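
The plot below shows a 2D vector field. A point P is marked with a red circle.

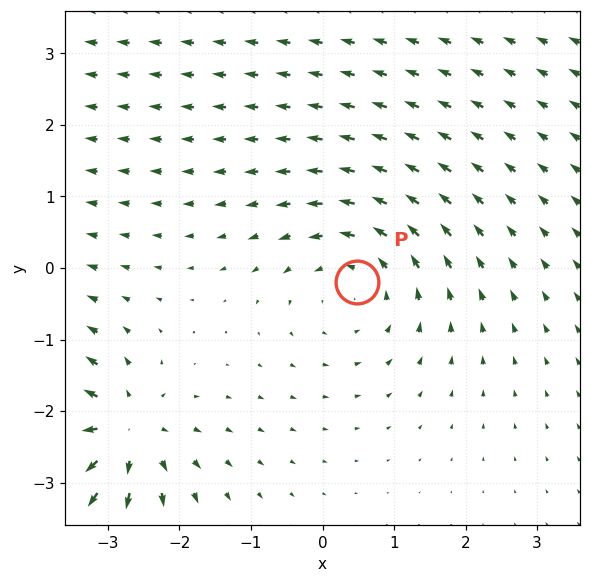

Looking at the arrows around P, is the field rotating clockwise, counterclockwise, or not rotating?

counterclockwise

Near P at (0.5, -0.2) the arrows circulate counterclockwise. The curl (z-component) there is about +2; positive curl means counterclockwise rotation.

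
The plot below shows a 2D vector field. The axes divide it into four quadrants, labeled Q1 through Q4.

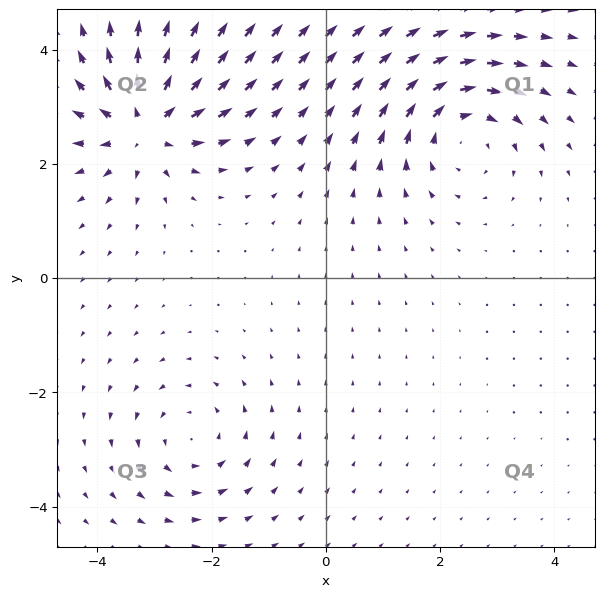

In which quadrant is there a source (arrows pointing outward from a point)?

Q2

The source sits at approximately (-3.2, 2.7), which lies in quadrant Q2. The divergence there is about +6, positive as expected for a source.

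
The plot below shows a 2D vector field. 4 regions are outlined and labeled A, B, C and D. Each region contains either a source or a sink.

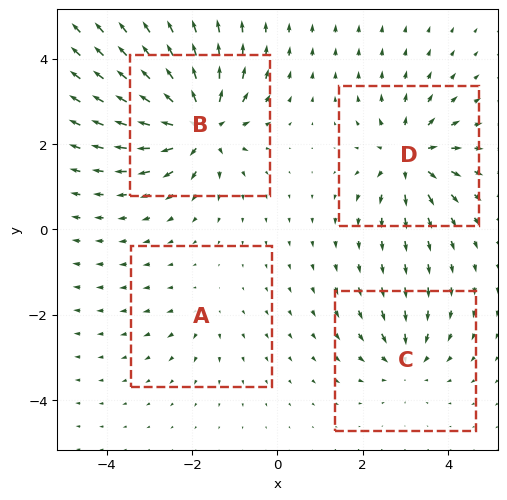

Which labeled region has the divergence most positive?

B

Divergence at each region's feature centre — A: about +2, B: about +9, C: about -4, D: about +6. Region B is most positive.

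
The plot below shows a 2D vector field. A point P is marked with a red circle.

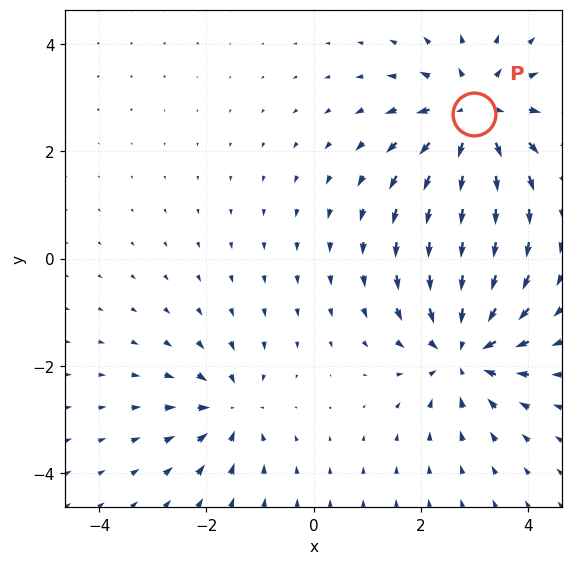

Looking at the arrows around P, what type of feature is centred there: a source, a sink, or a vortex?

source

At P (3.0, 2.7) the arrows spread outward. Divergence about +5, curl ≈0 — positive divergence with near-zero curl is a source.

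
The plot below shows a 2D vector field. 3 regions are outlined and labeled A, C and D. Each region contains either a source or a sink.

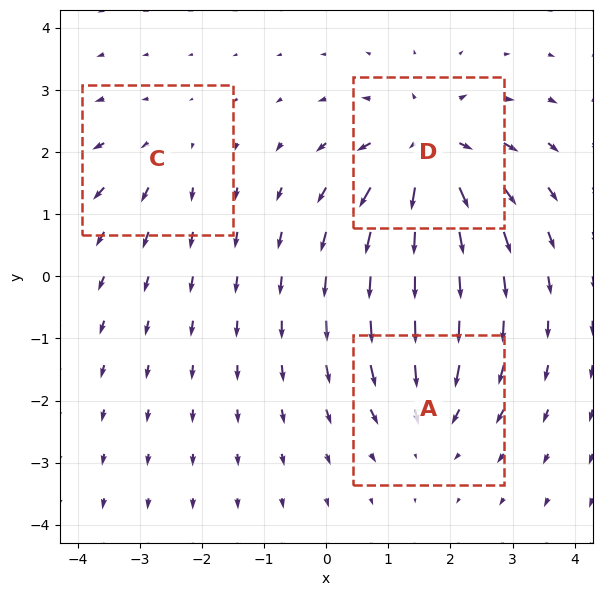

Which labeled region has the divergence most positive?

Divergence at each region's feature centre — A: about -3, C: about +2, D: about +6. Region D is most positive.

D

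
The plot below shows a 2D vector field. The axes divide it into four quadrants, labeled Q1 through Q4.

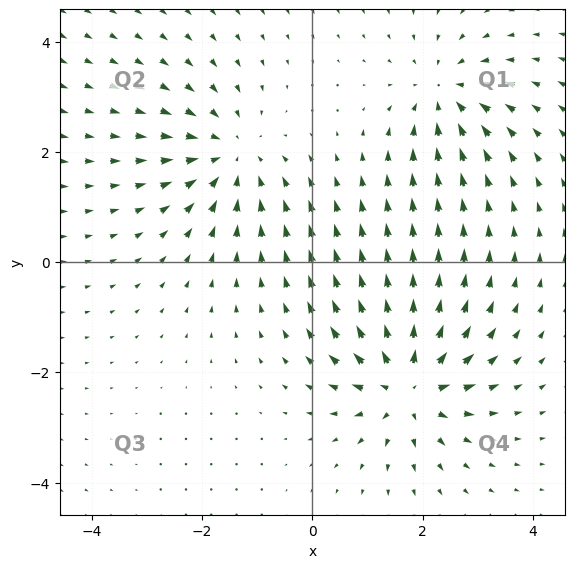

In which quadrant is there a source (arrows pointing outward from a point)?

The source sits at approximately (1.7, -2.3), which lies in quadrant Q4. The divergence there is about +5, positive as expected for a source.

Q4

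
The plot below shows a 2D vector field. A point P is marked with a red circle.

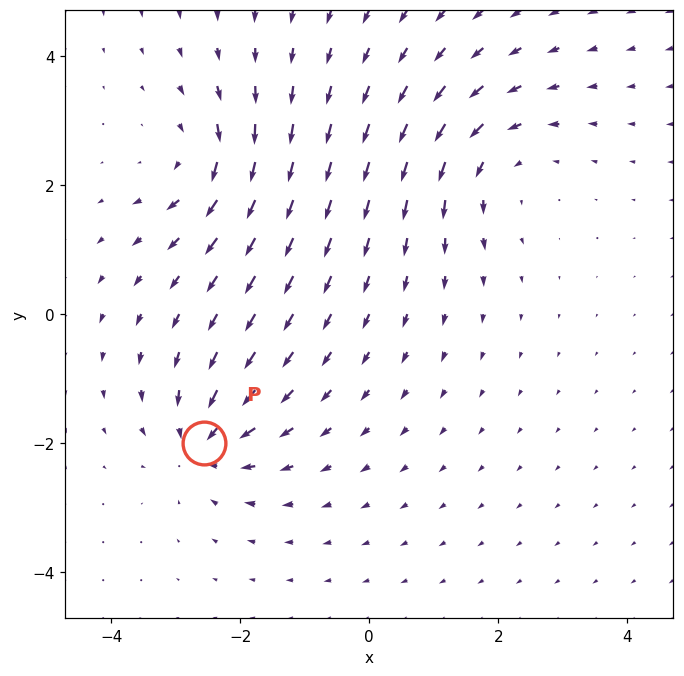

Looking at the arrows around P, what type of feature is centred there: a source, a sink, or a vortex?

sink

At P (-2.6, -2.0) the arrows converge inward. Divergence about -5, curl ≈0 — negative divergence with near-zero curl is a sink.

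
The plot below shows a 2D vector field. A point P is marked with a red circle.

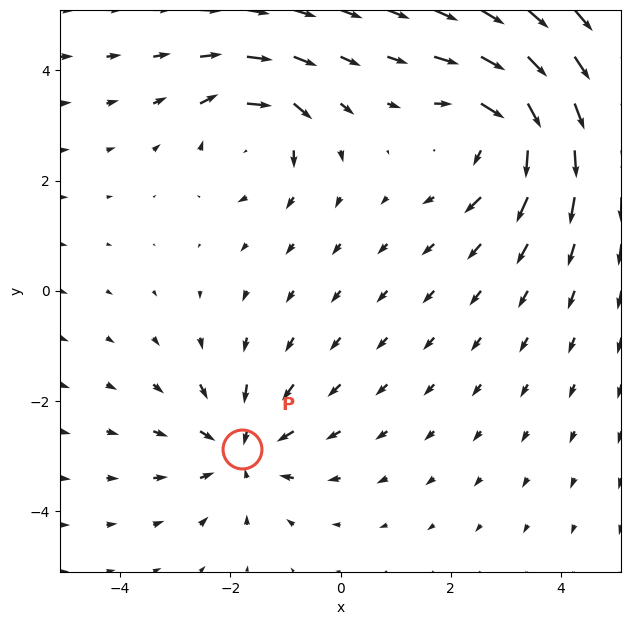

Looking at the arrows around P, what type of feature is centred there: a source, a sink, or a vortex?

sink

At P (-1.8, -2.9) the arrows converge inward. Divergence about -4, curl ≈0 — negative divergence with near-zero curl is a sink.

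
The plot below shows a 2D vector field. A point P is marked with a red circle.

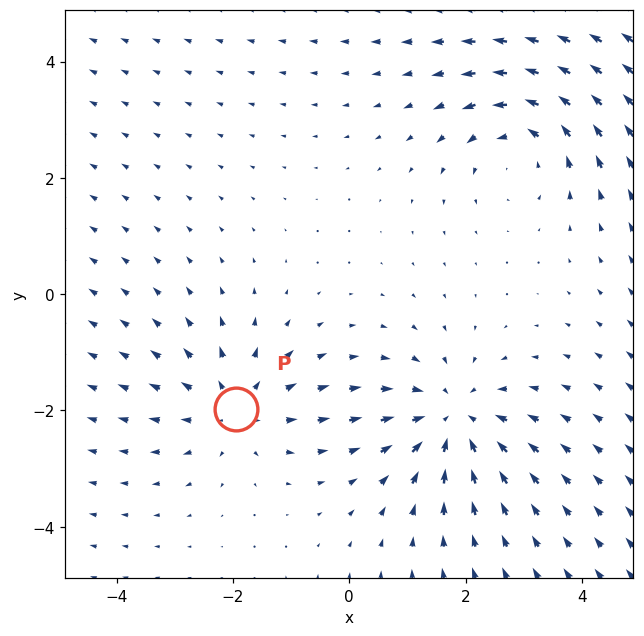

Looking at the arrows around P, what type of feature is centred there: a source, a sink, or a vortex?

source

At P (-1.9, -2.0) the arrows spread outward. Divergence about +3, curl ≈0 — positive divergence with near-zero curl is a source.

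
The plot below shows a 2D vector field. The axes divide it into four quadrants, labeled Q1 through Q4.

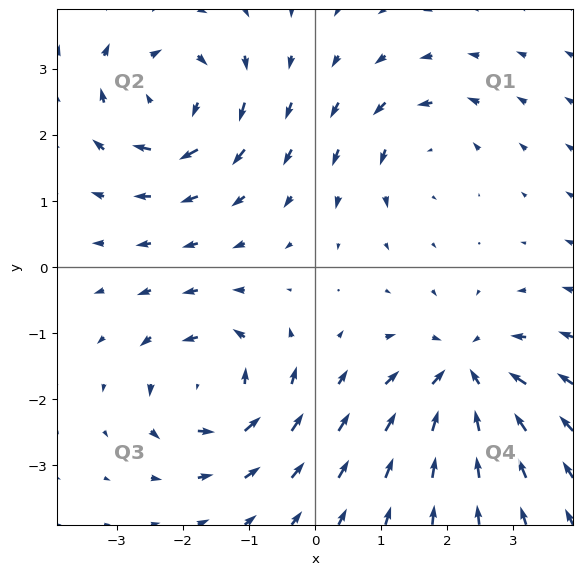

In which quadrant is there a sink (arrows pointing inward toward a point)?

The sink sits at approximately (2.3, -1.6), which lies in quadrant Q4. The divergence there is about -5, negative as expected for a sink.

Q4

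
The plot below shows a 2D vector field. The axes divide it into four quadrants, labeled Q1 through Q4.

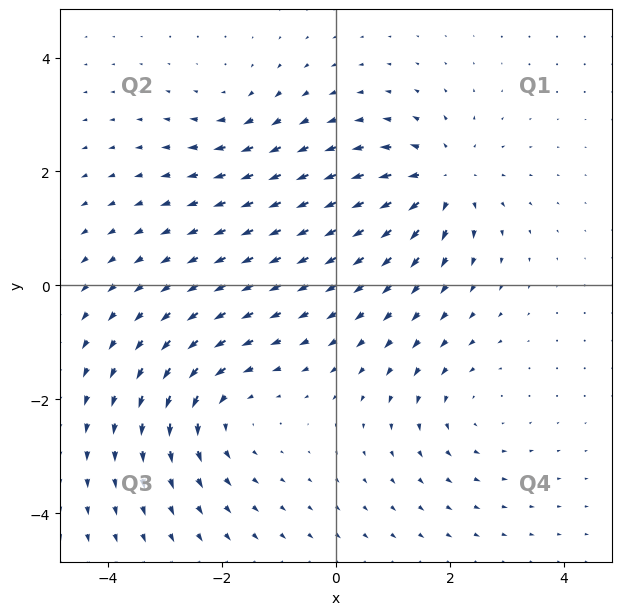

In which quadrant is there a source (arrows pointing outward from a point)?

Q1

The source sits at approximately (1.9, 1.8), which lies in quadrant Q1. The divergence there is about +6, positive as expected for a source.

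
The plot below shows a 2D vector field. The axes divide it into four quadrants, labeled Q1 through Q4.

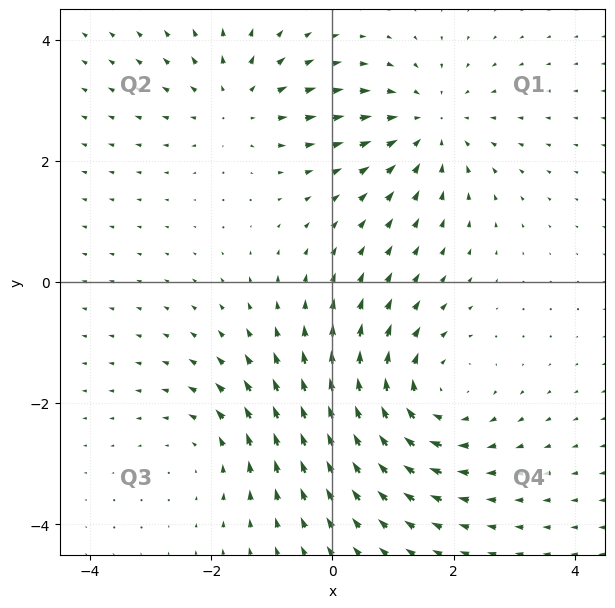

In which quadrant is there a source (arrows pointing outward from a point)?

The source sits at approximately (-1.6, 2.9), which lies in quadrant Q2. The divergence there is about +3, positive as expected for a source.

Q2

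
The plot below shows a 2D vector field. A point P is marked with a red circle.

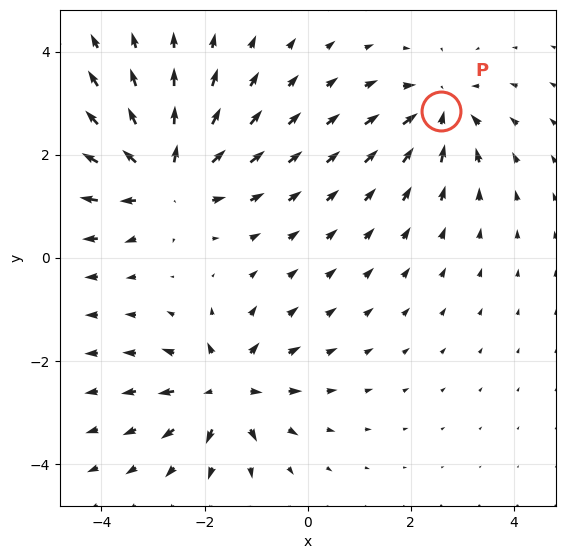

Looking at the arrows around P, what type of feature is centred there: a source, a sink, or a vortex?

sink

At P (2.6, 2.8) the arrows converge inward. Divergence about -4, curl ≈0 — negative divergence with near-zero curl is a sink.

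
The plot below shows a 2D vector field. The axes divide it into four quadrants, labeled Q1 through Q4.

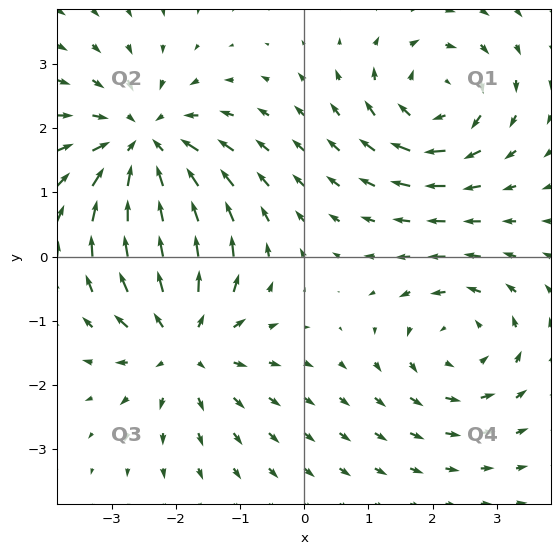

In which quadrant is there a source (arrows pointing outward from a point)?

Q3

The source sits at approximately (-1.9, -1.3), which lies in quadrant Q3. The divergence there is about +4, positive as expected for a source.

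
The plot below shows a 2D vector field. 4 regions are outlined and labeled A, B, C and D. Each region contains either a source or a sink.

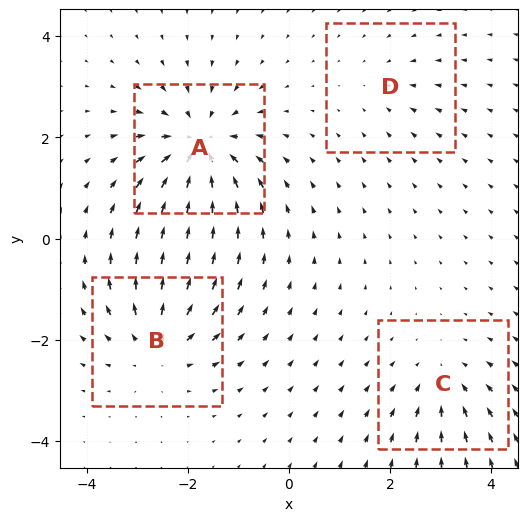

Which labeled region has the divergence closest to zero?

D

Divergence at each region's feature centre — A: about -7, B: about +5, C: about -4, D: about -2. Region D is closest to zero.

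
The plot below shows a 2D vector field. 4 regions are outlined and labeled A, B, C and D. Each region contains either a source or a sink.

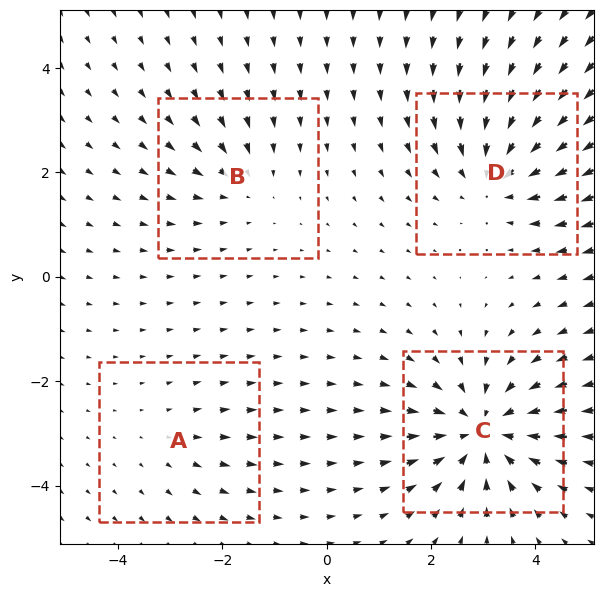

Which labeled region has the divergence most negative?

C

Divergence at each region's feature centre — A: about +2, B: about -3, C: about -6, D: about -5. Region C is most negative.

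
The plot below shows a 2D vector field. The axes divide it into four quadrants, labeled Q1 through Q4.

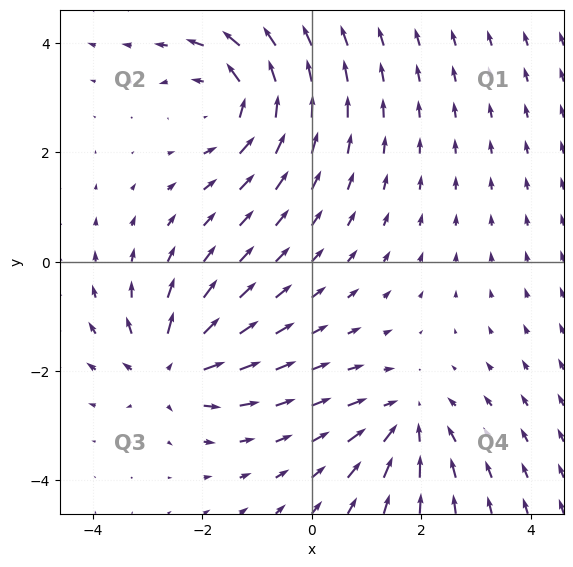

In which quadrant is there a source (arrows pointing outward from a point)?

Q3

The source sits at approximately (-2.6, -2.0), which lies in quadrant Q3. The divergence there is about +4, positive as expected for a source.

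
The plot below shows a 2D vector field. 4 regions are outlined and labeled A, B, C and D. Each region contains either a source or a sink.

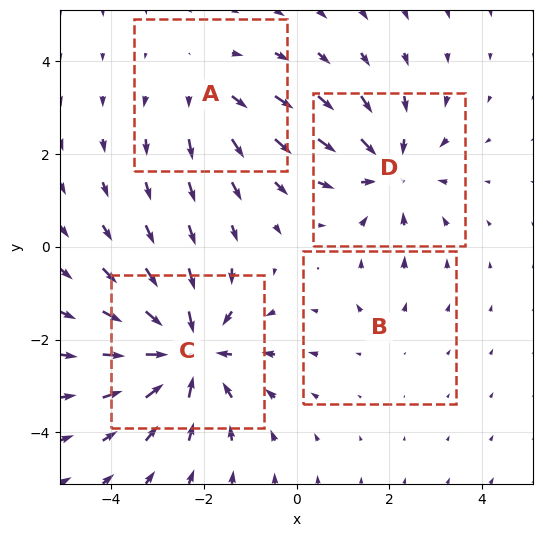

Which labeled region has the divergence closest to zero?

B

Divergence at each region's feature centre — A: about +3, B: about +2, C: about -6, D: about -4. Region B is closest to zero.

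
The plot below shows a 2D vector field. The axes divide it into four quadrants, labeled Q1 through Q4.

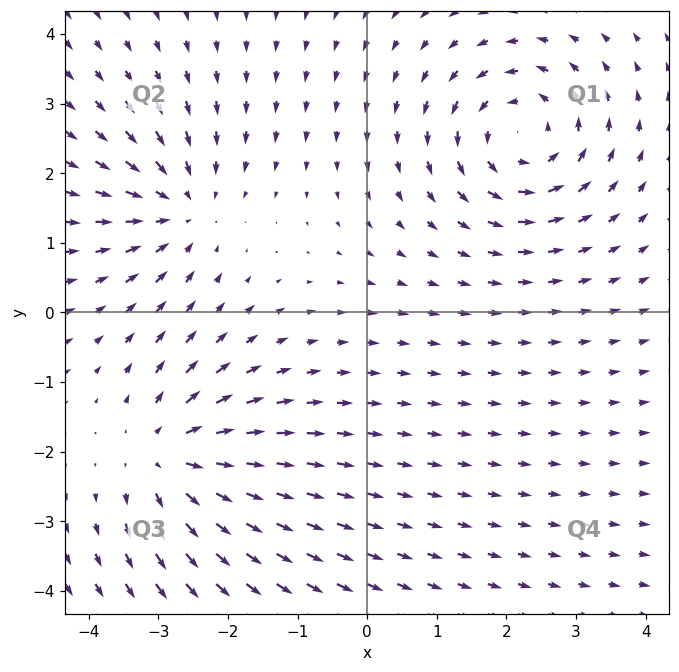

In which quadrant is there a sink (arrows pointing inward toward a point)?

Q2

The sink sits at approximately (-2.7, 1.5), which lies in quadrant Q2. The divergence there is about -4, negative as expected for a sink.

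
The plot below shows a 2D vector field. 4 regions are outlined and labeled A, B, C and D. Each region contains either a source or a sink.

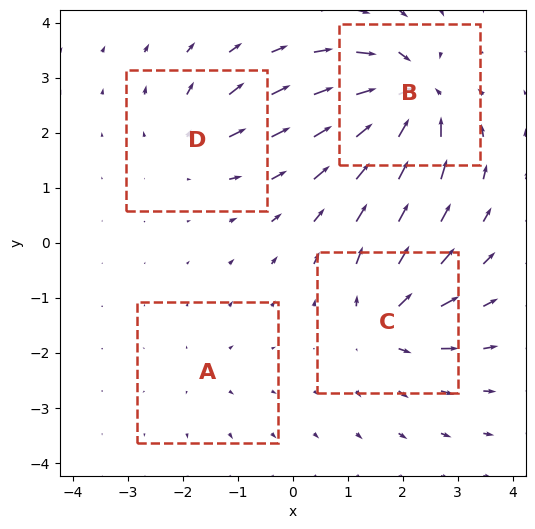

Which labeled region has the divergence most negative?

B

Divergence at each region's feature centre — A: about +2, B: about -8, C: about +6, D: about +4. Region B is most negative.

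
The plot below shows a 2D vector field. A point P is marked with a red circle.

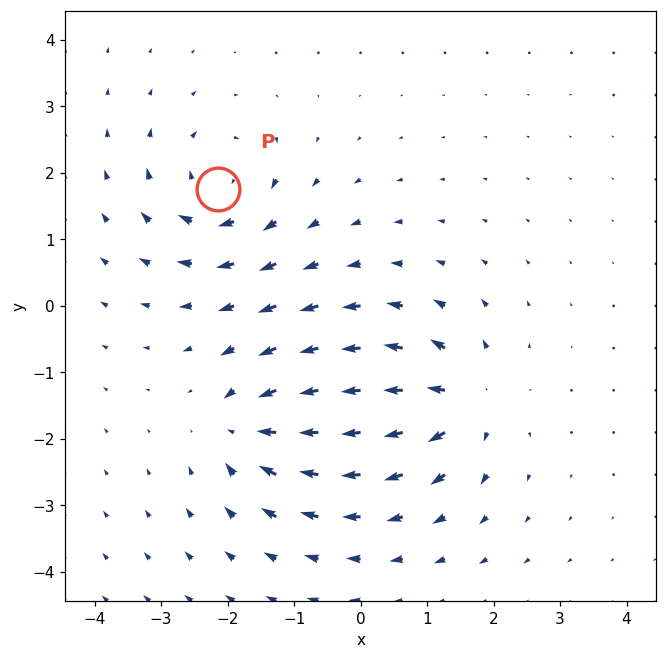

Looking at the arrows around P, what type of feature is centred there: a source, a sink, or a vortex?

At P (-2.1, 1.8) the arrows circulate clockwise. Divergence ≈0, curl about -5 — near-zero divergence with nonzero curl is a vortex.

vortex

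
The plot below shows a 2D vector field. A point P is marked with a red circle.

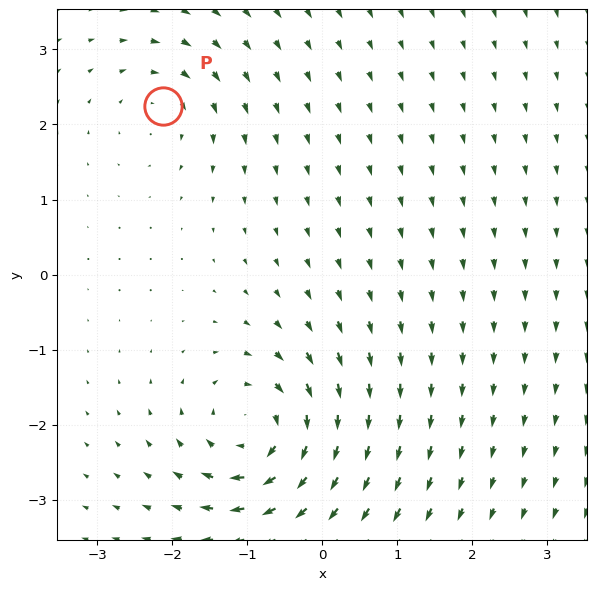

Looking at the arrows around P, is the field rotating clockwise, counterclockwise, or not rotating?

Near P at (-2.1, 2.2) the arrows circulate clockwise. The curl (z-component) there is about -3; negative curl means clockwise rotation.

clockwise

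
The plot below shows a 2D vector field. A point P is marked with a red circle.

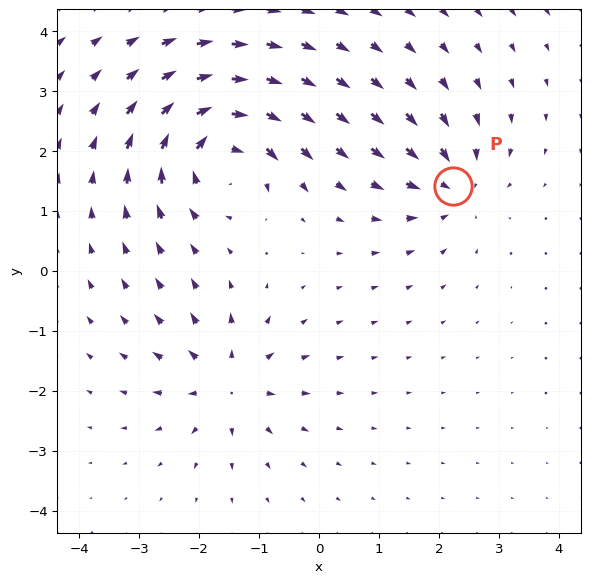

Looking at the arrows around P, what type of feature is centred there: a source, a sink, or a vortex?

At P (2.2, 1.4) the arrows converge inward. Divergence about -4, curl ≈0 — negative divergence with near-zero curl is a sink.

sink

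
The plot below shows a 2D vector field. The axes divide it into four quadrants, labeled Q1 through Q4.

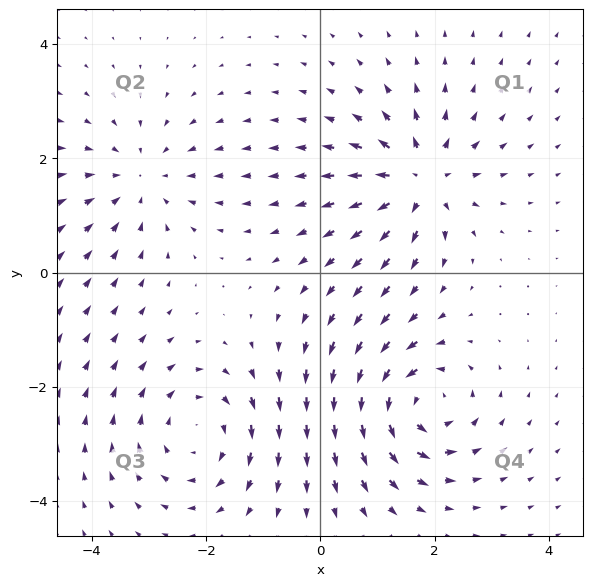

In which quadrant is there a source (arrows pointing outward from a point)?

The source sits at approximately (1.7, 1.6), which lies in quadrant Q1. The divergence there is about +5, positive as expected for a source.

Q1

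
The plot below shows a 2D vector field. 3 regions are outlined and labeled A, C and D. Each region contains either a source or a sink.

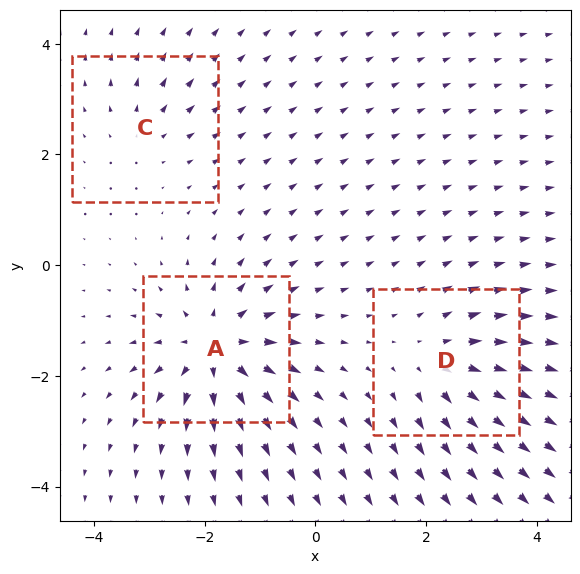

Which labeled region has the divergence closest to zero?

C

Divergence at each region's feature centre — A: about +6, C: about +2, D: about +4. Region C is closest to zero.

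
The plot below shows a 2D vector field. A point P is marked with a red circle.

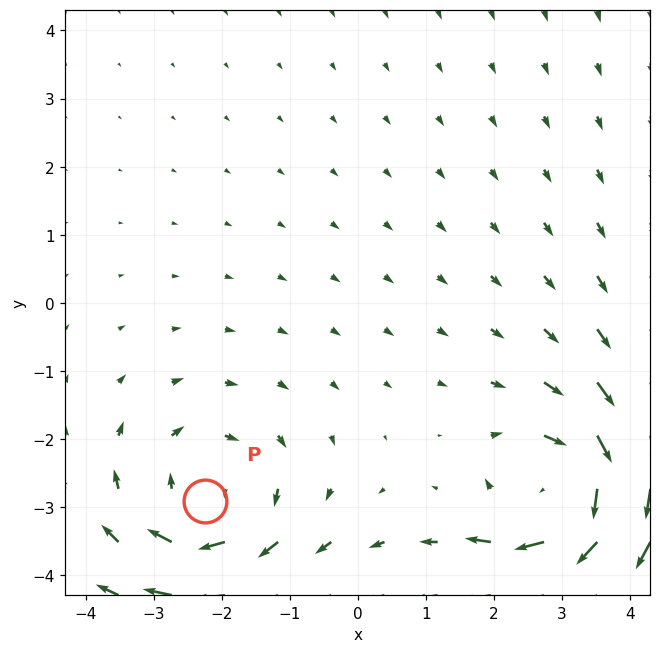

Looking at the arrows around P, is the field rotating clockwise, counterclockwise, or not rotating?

Near P at (-2.2, -2.9) the arrows circulate clockwise. The curl (z-component) there is about -3; negative curl means clockwise rotation.

clockwise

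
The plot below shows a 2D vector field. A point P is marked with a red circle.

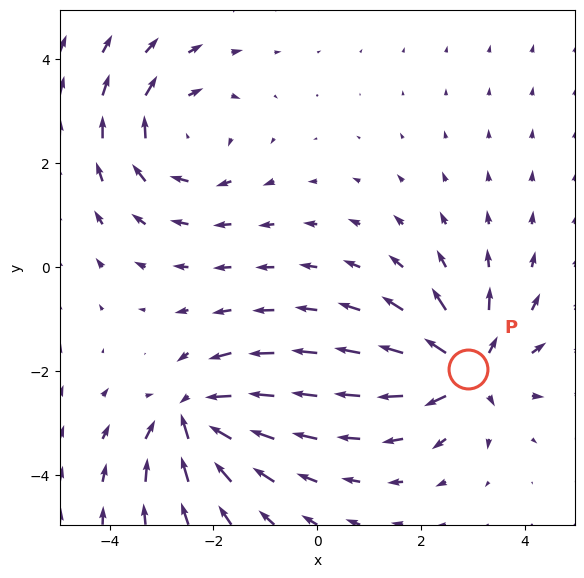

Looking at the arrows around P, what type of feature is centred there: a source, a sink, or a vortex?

source

At P (2.9, -2.0) the arrows spread outward. Divergence about +5, curl ≈0 — positive divergence with near-zero curl is a source.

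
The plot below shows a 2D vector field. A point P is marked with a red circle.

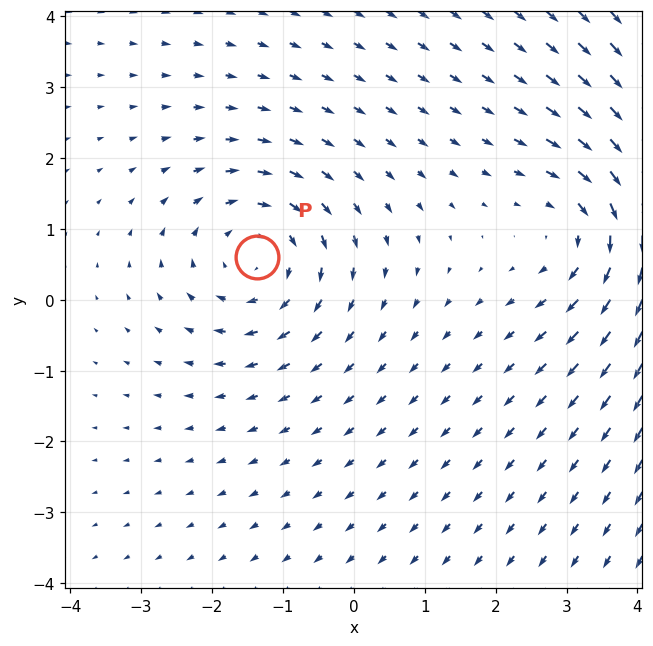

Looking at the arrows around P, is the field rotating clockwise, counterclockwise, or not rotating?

clockwise

Near P at (-1.4, 0.6) the arrows circulate clockwise. The curl (z-component) there is about -4; negative curl means clockwise rotation.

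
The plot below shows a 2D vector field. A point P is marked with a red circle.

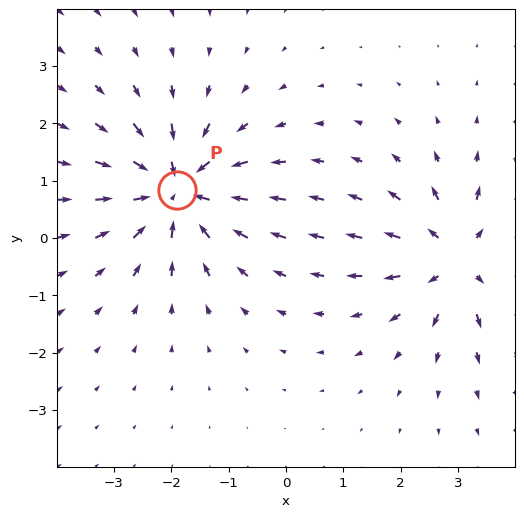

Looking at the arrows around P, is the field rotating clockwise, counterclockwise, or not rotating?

Near P at (-1.9, 0.8) the arrows show no circulation. The curl there is ≈0.

not rotating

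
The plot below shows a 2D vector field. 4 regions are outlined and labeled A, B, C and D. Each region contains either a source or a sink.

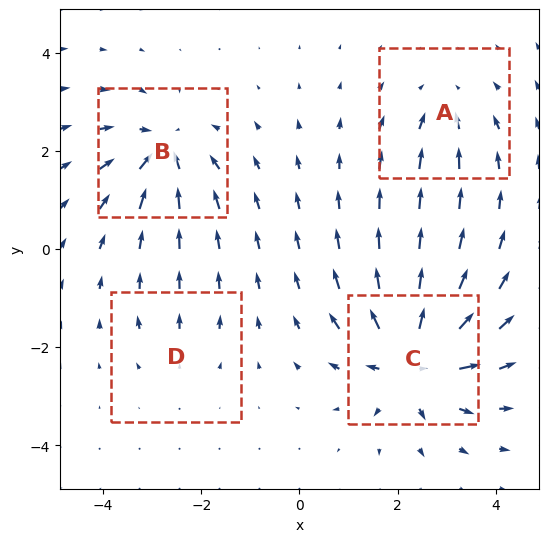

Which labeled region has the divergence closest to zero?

D

Divergence at each region's feature centre — A: about -4, B: about -6, C: about +8, D: about +2. Region D is closest to zero.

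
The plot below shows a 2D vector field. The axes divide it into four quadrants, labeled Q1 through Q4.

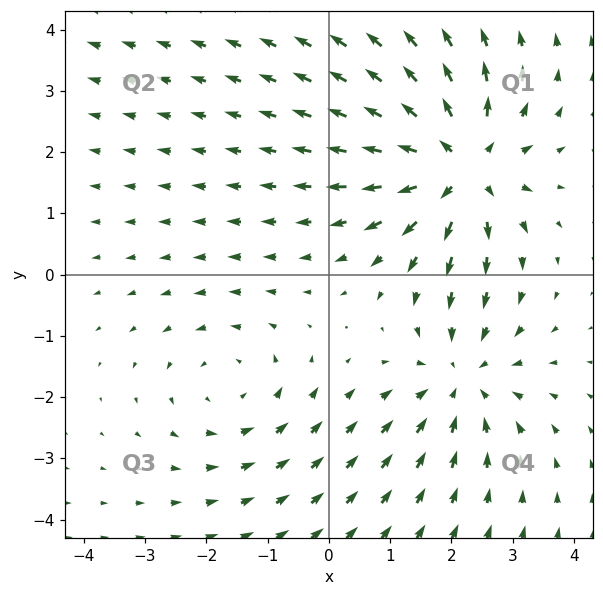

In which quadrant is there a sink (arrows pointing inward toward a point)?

The sink sits at approximately (2.2, -1.7), which lies in quadrant Q4. The divergence there is about -3, negative as expected for a sink.

Q4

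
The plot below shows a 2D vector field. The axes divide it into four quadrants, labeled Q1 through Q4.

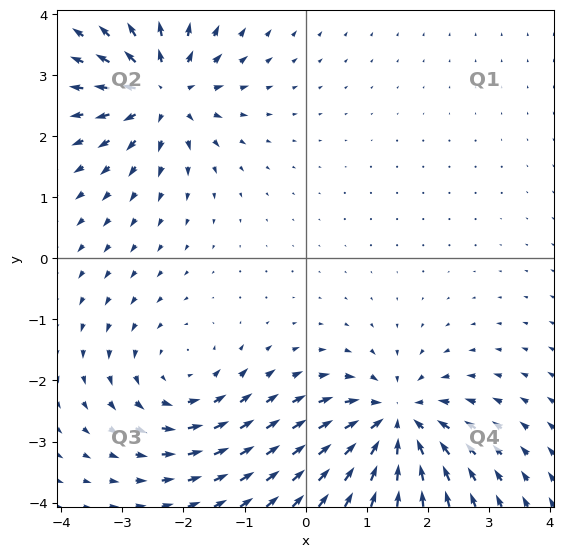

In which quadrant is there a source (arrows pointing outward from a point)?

Q2

The source sits at approximately (-2.3, 2.7), which lies in quadrant Q2. The divergence there is about +5, positive as expected for a source.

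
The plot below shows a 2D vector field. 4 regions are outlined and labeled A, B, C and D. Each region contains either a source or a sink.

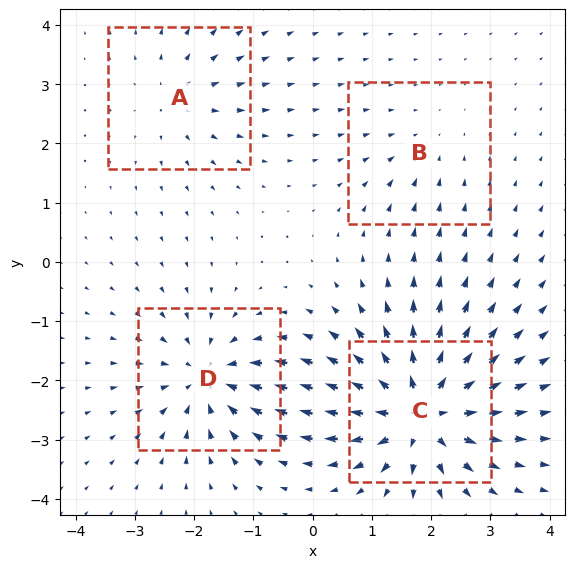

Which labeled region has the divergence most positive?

Divergence at each region's feature centre — A: about +4, B: about -2, C: about +9, D: about -6. Region C is most positive.

C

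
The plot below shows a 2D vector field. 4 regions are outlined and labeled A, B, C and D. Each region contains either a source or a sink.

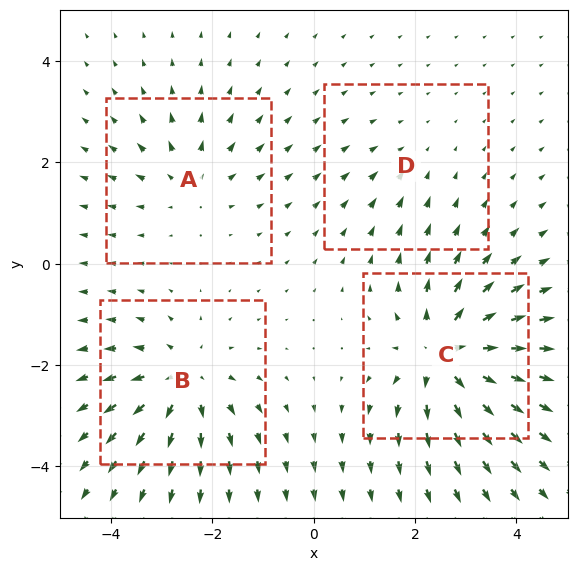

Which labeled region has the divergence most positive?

C

Divergence at each region's feature centre — A: about +3, B: about +5, C: about +7, D: about -2. Region C is most positive.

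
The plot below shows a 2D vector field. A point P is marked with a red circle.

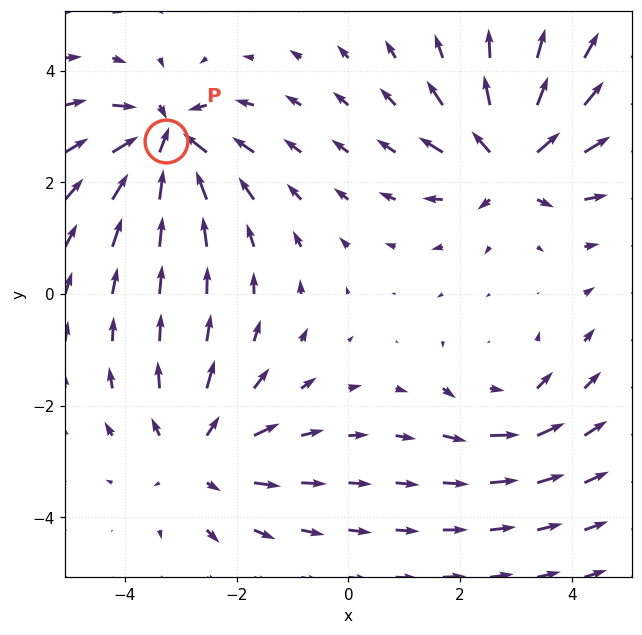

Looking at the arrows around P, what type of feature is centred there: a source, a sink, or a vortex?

At P (-3.3, 2.7) the arrows converge inward. Divergence about -6, curl ≈0 — negative divergence with near-zero curl is a sink.

sink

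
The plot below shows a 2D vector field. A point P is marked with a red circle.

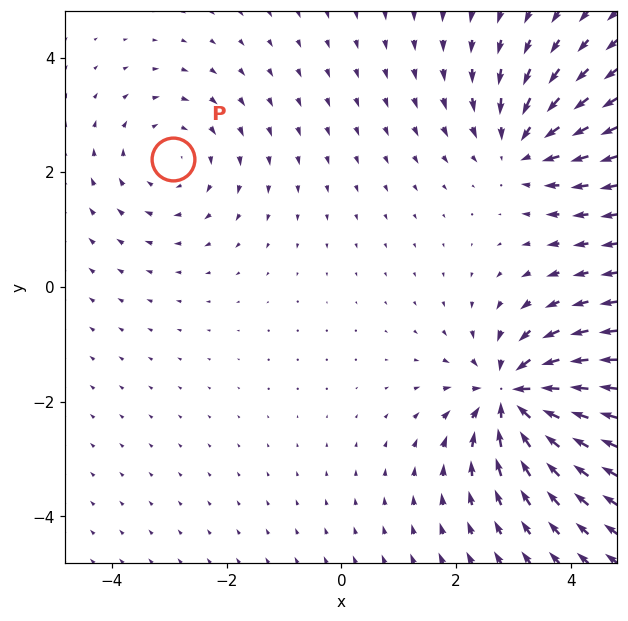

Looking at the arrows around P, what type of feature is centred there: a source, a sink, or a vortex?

vortex

At P (-2.9, 2.2) the arrows circulate clockwise. Divergence ≈0, curl about -2 — near-zero divergence with nonzero curl is a vortex.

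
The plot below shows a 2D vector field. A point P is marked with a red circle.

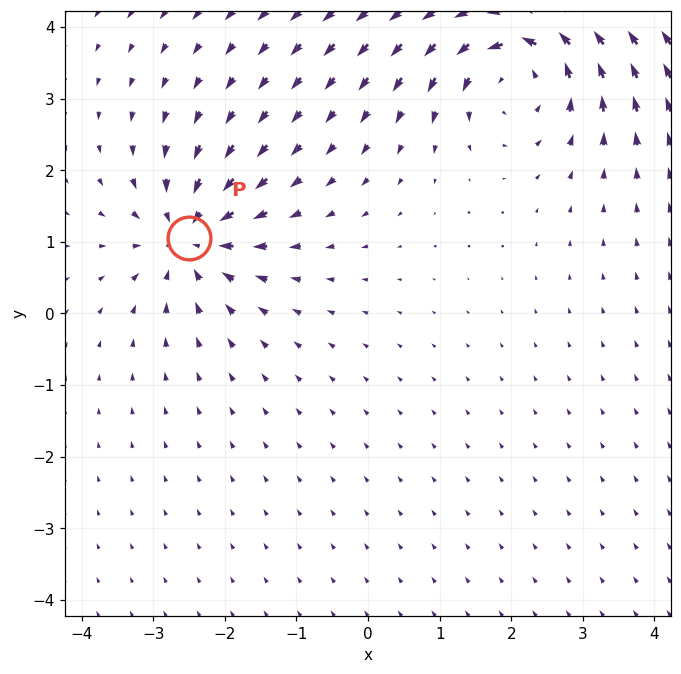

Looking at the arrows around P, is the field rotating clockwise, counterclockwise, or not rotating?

not rotating

Near P at (-2.5, 1.1) the arrows show no circulation. The curl there is ≈0.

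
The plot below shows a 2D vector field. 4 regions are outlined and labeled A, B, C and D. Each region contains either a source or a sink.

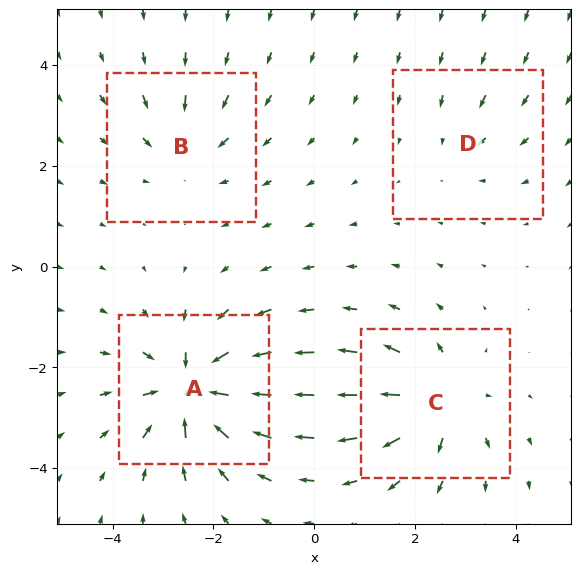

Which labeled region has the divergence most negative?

A

Divergence at each region's feature centre — A: about -9, B: about -4, C: about +6, D: about -3. Region A is most negative.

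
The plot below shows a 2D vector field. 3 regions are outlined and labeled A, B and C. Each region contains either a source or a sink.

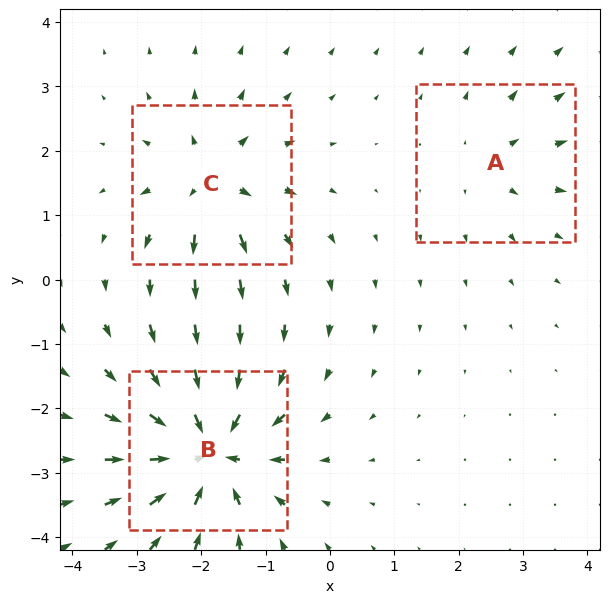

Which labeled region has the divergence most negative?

B

Divergence at each region's feature centre — A: about +2, B: about -6, C: about +4. Region B is most negative.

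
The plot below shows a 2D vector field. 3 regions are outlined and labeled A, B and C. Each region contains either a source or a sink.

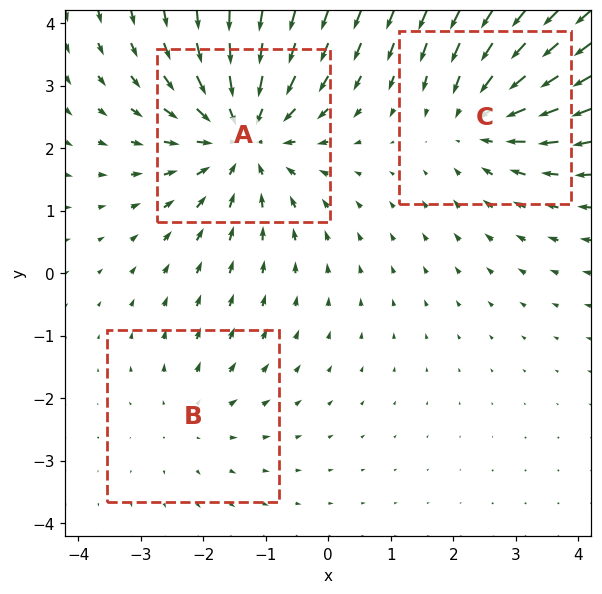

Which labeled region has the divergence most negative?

A

Divergence at each region's feature centre — A: about -4, B: about +2, C: about -3. Region A is most negative.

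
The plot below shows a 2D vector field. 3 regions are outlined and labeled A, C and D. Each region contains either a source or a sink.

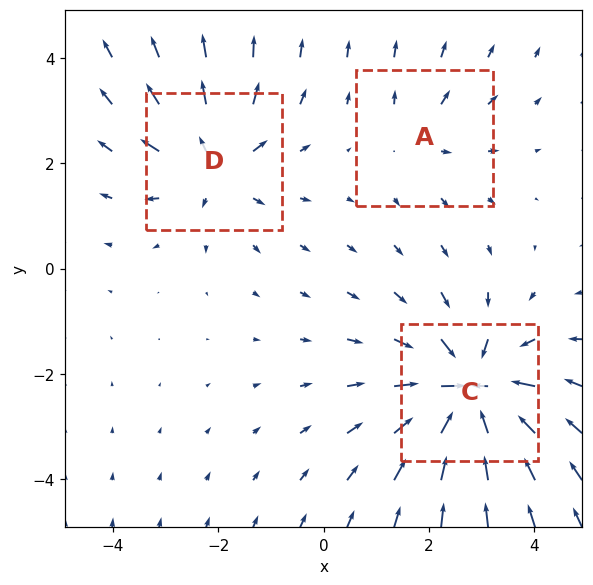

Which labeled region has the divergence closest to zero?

Divergence at each region's feature centre — A: about +2, C: about -6, D: about +4. Region A is closest to zero.

A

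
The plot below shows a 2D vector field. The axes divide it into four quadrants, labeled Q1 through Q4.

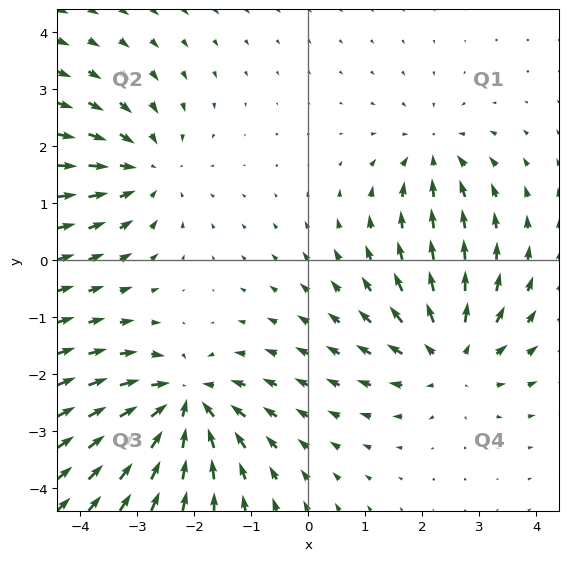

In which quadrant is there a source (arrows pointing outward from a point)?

The source sits at approximately (2.5, -1.7), which lies in quadrant Q4. The divergence there is about +4, positive as expected for a source.

Q4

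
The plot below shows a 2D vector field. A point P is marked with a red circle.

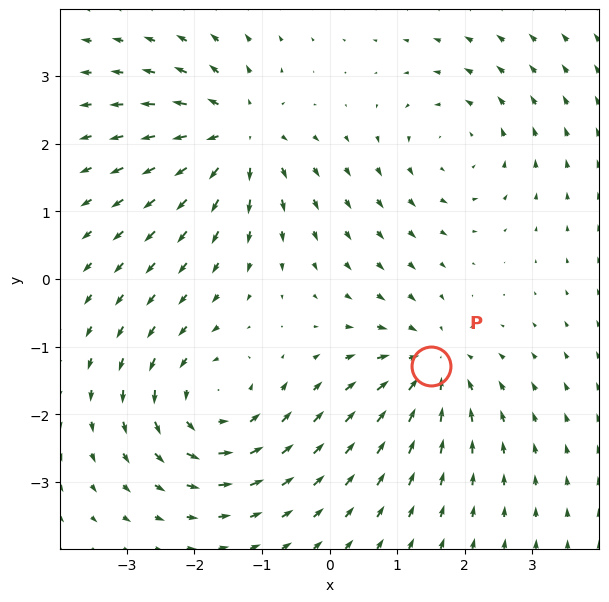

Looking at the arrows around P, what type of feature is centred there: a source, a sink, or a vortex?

At P (1.5, -1.3) the arrows converge inward. Divergence about -4, curl ≈0 — negative divergence with near-zero curl is a sink.

sink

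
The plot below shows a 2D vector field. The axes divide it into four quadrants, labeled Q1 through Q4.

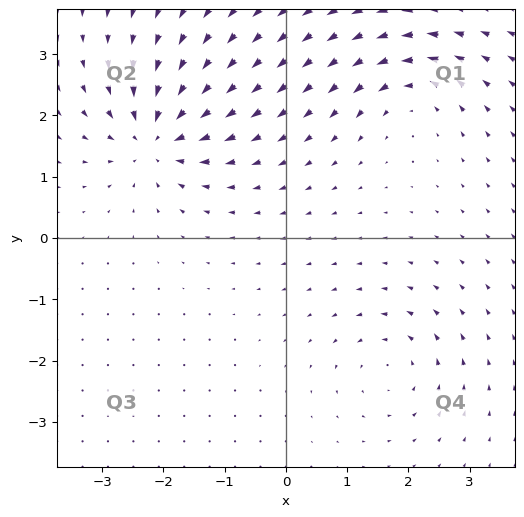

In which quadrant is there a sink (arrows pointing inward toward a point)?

Q2

The sink sits at approximately (-2.1, 1.6), which lies in quadrant Q2. The divergence there is about -5, negative as expected for a sink.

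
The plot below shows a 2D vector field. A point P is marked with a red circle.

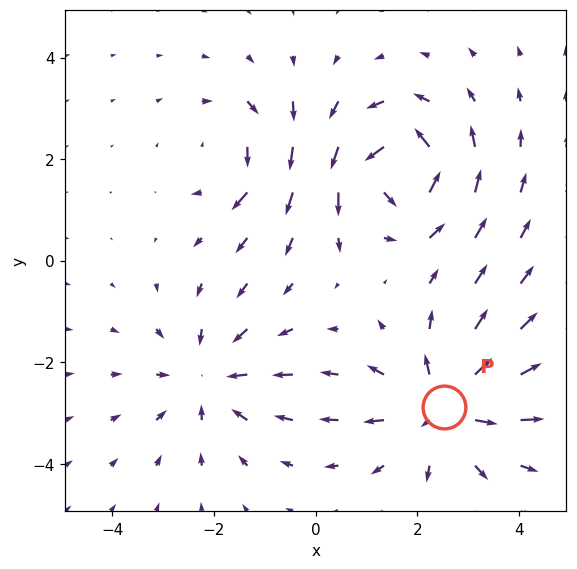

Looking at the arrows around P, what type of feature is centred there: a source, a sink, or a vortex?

At P (2.5, -2.9) the arrows spread outward. Divergence about +4, curl ≈0 — positive divergence with near-zero curl is a source.

source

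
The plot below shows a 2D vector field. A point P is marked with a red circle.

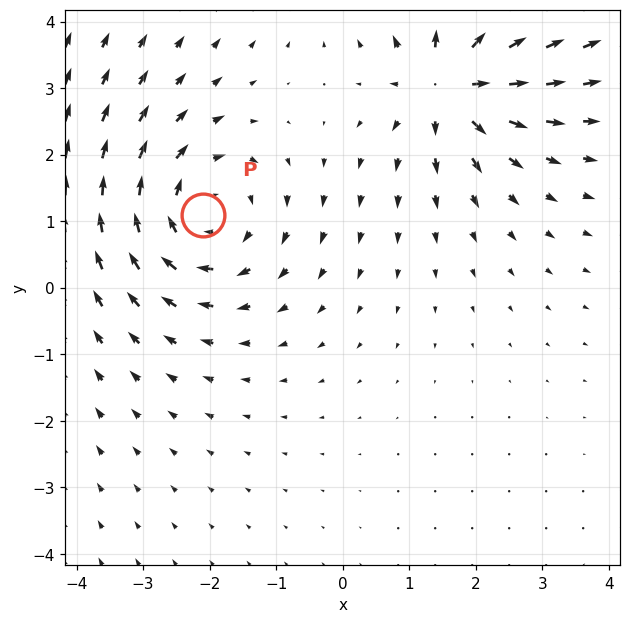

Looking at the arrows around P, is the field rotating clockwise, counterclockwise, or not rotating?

clockwise

Near P at (-2.1, 1.1) the arrows circulate clockwise. The curl (z-component) there is about -4; negative curl means clockwise rotation.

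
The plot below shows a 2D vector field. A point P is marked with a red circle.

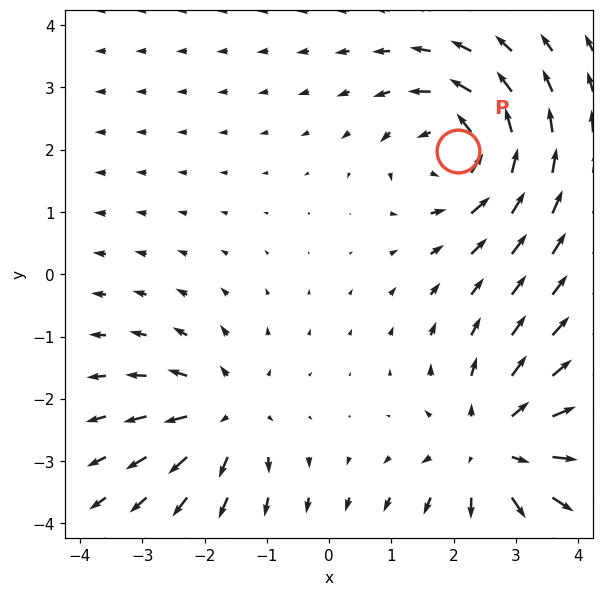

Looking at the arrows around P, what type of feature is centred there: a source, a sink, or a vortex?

vortex

At P (2.1, 2.0) the arrows circulate counterclockwise. Divergence ≈0, curl about +4 — near-zero divergence with nonzero curl is a vortex.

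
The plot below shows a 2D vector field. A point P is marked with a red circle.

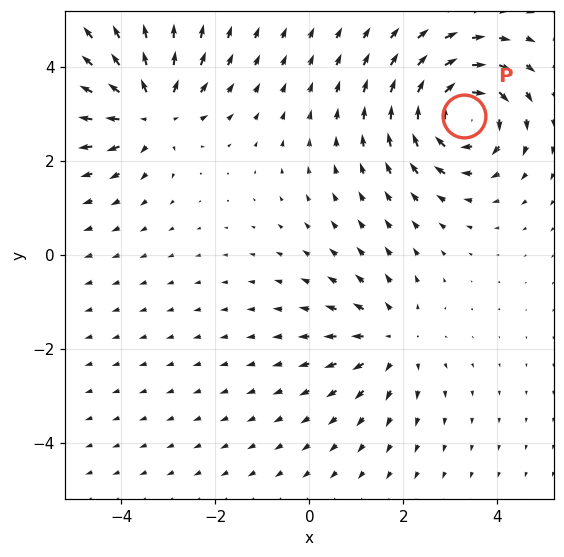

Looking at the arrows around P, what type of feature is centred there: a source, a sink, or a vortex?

vortex

At P (3.3, 3.0) the arrows circulate clockwise. Divergence ≈0, curl about -6 — near-zero divergence with nonzero curl is a vortex.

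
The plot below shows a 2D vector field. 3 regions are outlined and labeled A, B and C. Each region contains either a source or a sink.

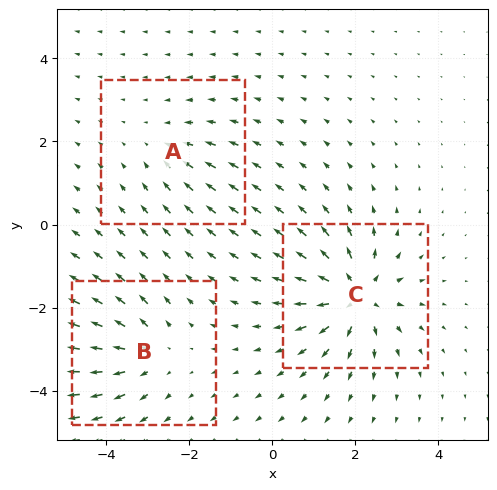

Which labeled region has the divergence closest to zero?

A

Divergence at each region's feature centre — A: about -2, B: about +4, C: about +6. Region A is closest to zero.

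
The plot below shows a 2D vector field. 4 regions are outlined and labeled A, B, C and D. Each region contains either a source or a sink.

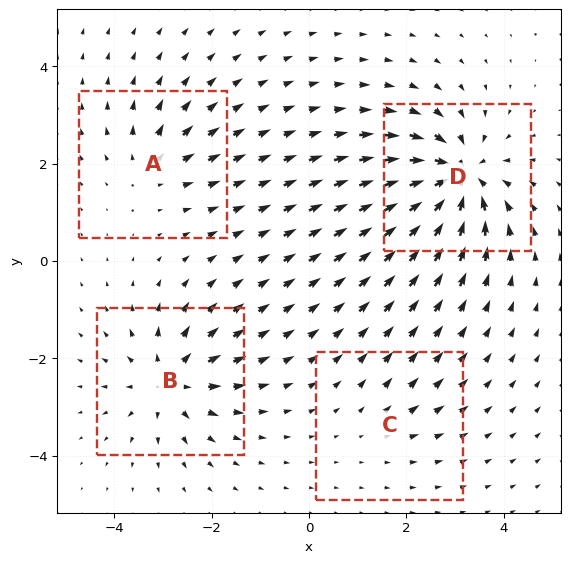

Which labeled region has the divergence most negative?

Divergence at each region's feature centre — A: about +4, B: about +6, C: about +2, D: about -8. Region D is most negative.

D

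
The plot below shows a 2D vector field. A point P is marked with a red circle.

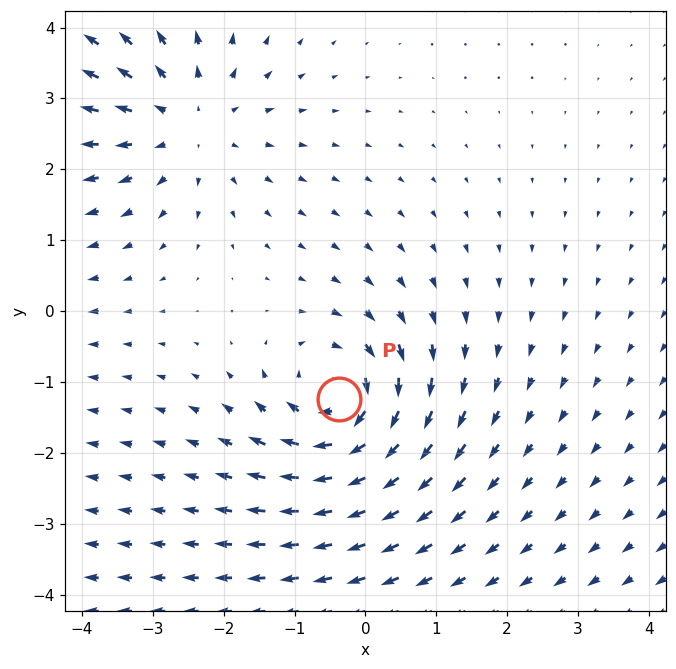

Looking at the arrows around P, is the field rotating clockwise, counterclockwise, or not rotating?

Near P at (-0.4, -1.2) the arrows circulate clockwise. The curl (z-component) there is about -4; negative curl means clockwise rotation.

clockwise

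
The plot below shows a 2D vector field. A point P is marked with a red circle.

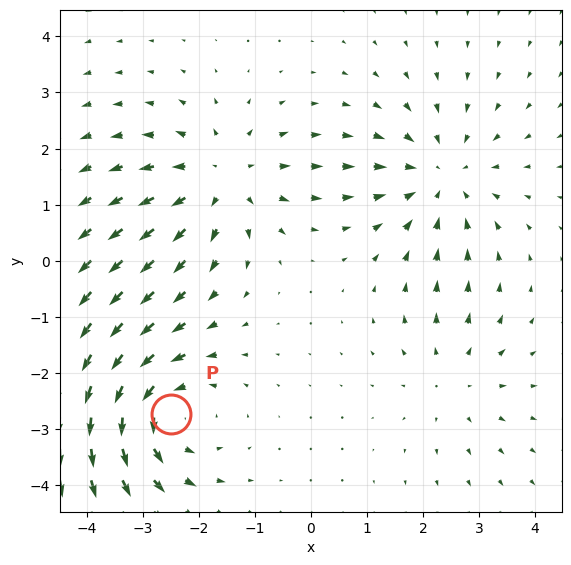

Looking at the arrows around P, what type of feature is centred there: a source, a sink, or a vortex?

vortex

At P (-2.5, -2.7) the arrows circulate counterclockwise. Divergence ≈0, curl about +5 — near-zero divergence with nonzero curl is a vortex.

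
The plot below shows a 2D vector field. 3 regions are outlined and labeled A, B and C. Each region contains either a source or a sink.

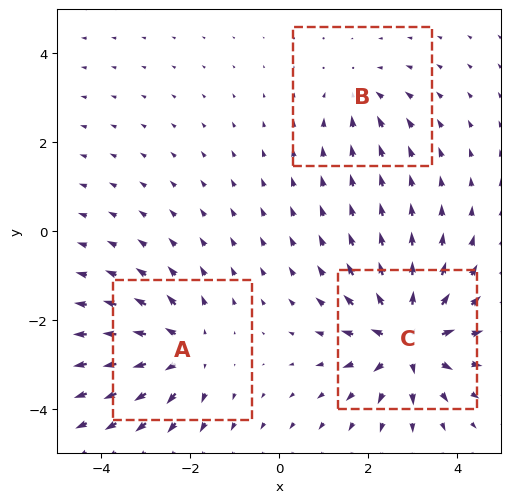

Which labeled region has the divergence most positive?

C

Divergence at each region's feature centre — A: about +4, B: about -2, C: about +5. Region C is most positive.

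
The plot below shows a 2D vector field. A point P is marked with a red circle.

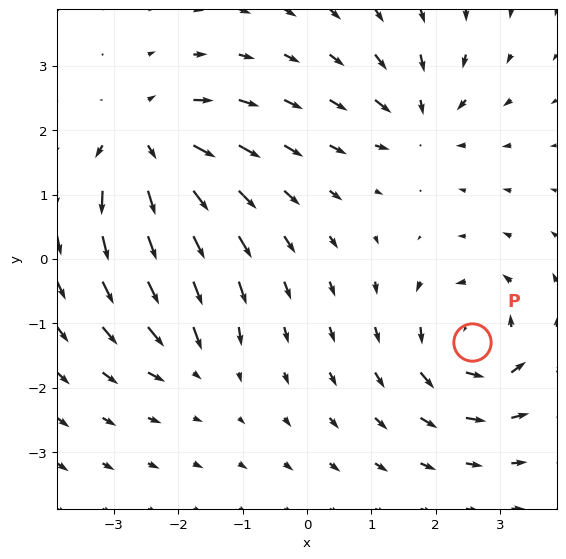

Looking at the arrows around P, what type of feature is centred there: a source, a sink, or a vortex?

At P (2.6, -1.3) the arrows circulate counterclockwise. Divergence ≈0, curl about +6 — near-zero divergence with nonzero curl is a vortex.

vortex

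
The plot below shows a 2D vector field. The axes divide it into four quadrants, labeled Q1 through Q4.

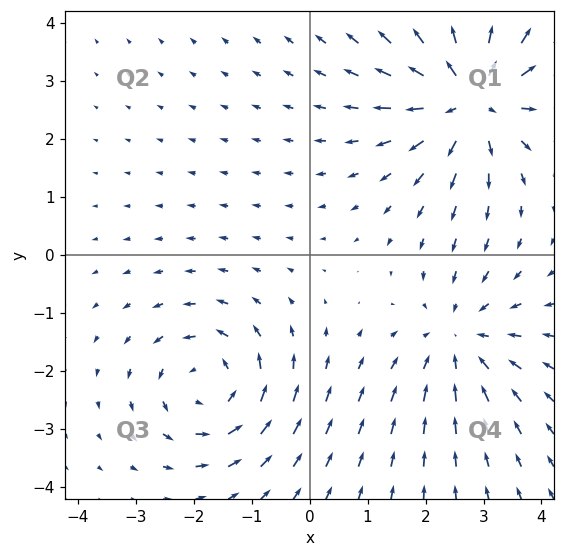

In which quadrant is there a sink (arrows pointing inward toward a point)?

The sink sits at approximately (2.6, -1.4), which lies in quadrant Q4. The divergence there is about -2, negative as expected for a sink.

Q4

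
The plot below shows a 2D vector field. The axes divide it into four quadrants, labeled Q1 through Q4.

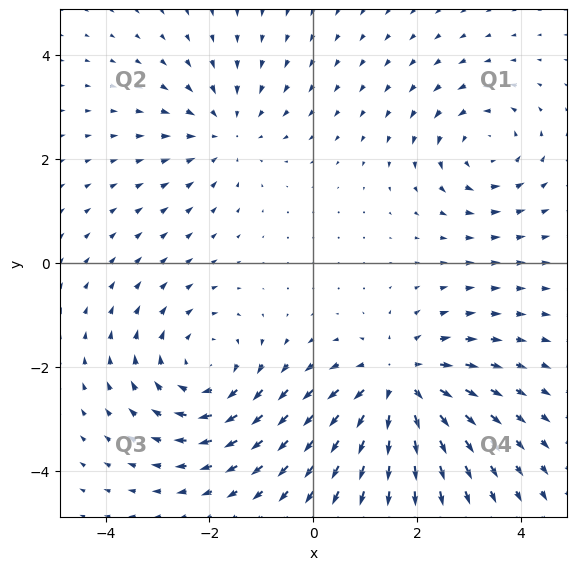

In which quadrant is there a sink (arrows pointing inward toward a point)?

Q2

The sink sits at approximately (-1.7, 2.5), which lies in quadrant Q2. The divergence there is about -2, negative as expected for a sink.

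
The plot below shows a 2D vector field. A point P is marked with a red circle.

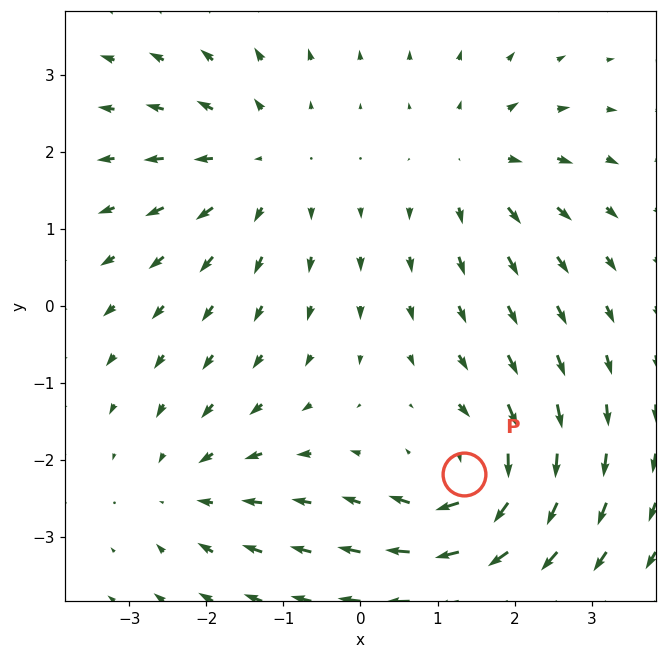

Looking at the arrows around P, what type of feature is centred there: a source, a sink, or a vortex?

At P (1.3, -2.2) the arrows circulate clockwise. Divergence ≈0, curl about -7 — near-zero divergence with nonzero curl is a vortex.

vortex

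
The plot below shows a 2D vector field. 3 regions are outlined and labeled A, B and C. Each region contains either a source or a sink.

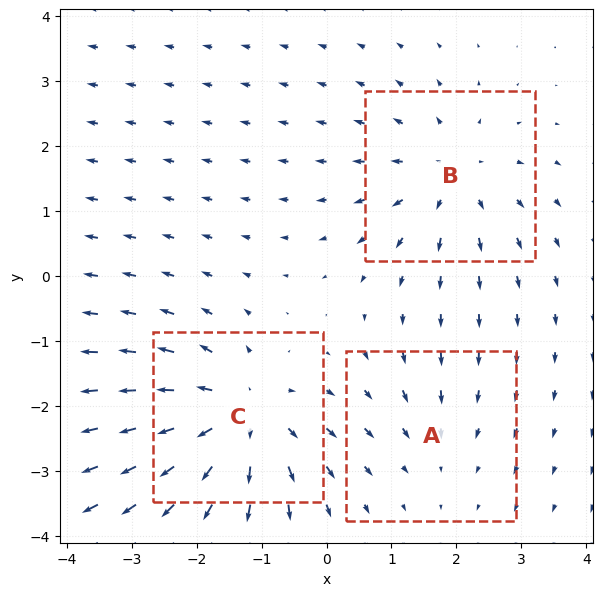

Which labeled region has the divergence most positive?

C

Divergence at each region's feature centre — A: about -2, B: about +3, C: about +5. Region C is most positive.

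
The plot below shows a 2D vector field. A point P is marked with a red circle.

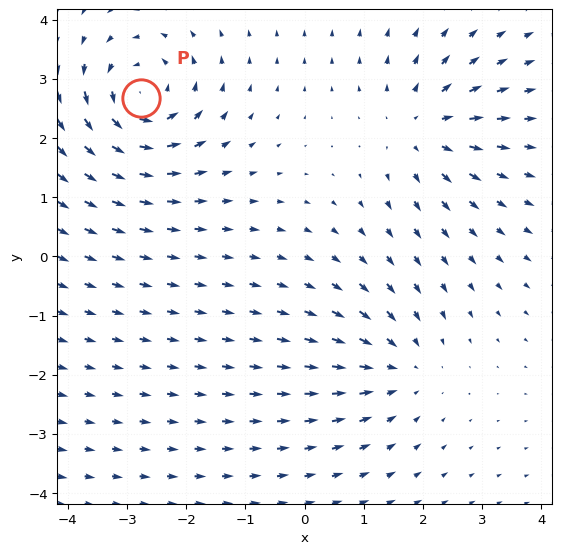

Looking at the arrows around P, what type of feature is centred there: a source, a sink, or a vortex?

vortex

At P (-2.8, 2.7) the arrows circulate counterclockwise. Divergence ≈0, curl about +6 — near-zero divergence with nonzero curl is a vortex.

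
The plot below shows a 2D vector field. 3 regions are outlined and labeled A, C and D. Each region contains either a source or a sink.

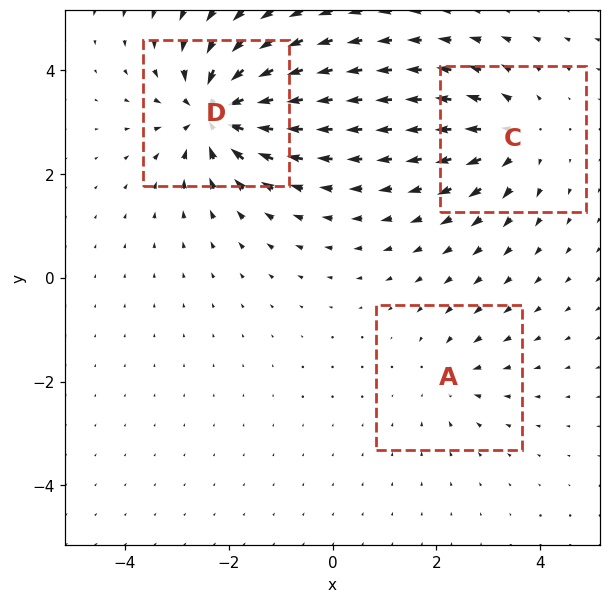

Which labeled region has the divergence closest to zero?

A

Divergence at each region's feature centre — A: about -2, C: about +4, D: about -6. Region A is closest to zero.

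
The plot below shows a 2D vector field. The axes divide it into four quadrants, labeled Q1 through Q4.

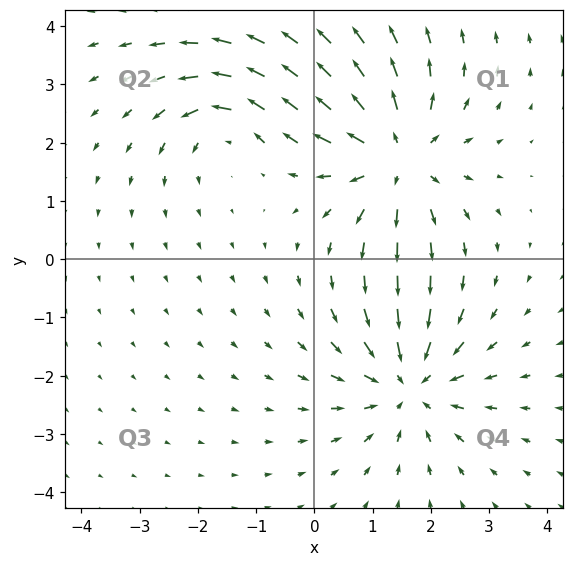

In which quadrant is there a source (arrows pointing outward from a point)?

Q1

The source sits at approximately (1.4, 1.7), which lies in quadrant Q1. The divergence there is about +5, positive as expected for a source.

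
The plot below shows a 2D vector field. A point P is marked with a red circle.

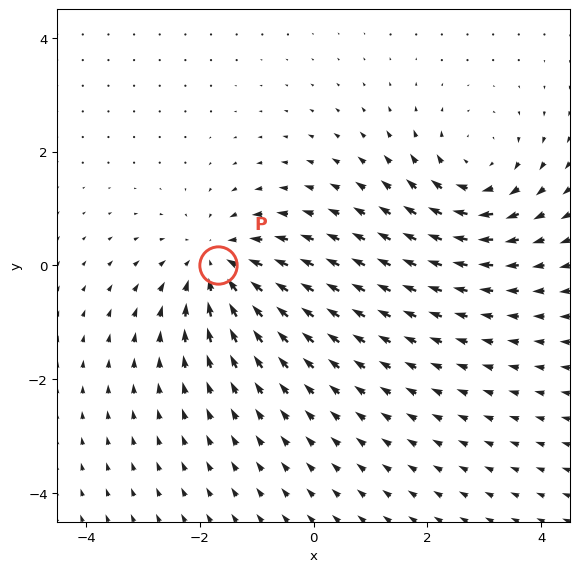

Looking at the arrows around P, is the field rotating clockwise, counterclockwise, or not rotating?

not rotating

Near P at (-1.7, 0.0) the arrows show no circulation. The curl there is ≈0.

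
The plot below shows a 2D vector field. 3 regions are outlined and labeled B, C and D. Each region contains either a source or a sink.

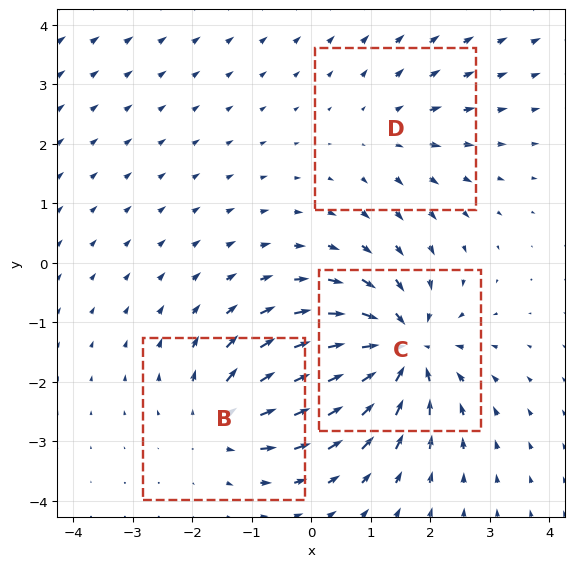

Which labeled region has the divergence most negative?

C

Divergence at each region's feature centre — B: about +3, C: about -6, D: about +2. Region C is most negative.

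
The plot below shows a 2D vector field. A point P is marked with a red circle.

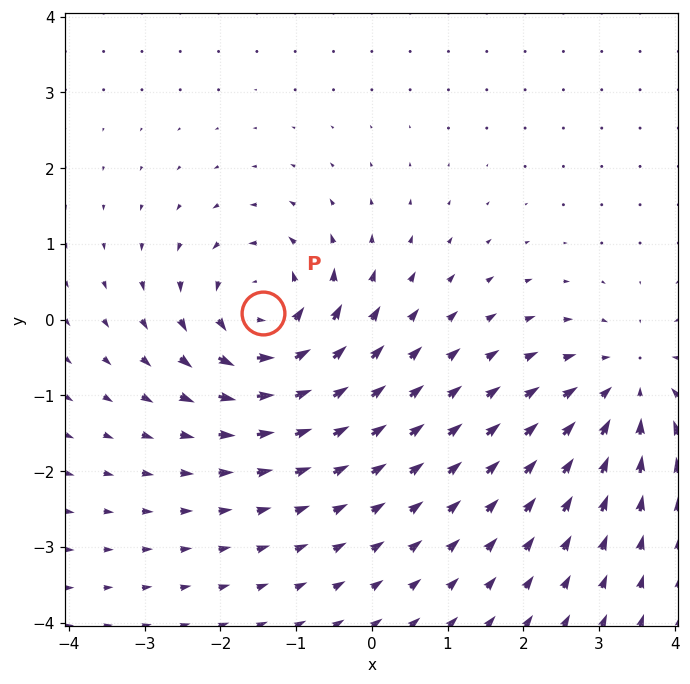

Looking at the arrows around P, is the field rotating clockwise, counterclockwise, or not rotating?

counterclockwise

Near P at (-1.4, 0.1) the arrows circulate counterclockwise. The curl (z-component) there is about +5; positive curl means counterclockwise rotation.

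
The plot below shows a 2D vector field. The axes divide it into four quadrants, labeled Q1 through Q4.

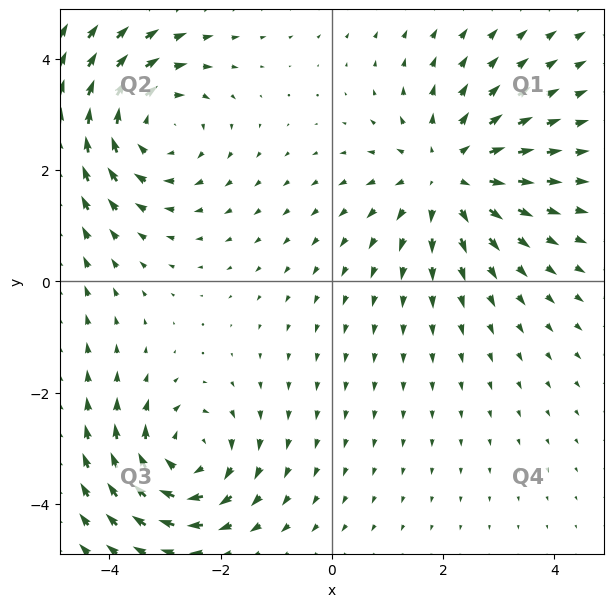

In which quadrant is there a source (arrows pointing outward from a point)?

The source sits at approximately (2.1, 1.9), which lies in quadrant Q1. The divergence there is about +4, positive as expected for a source.

Q1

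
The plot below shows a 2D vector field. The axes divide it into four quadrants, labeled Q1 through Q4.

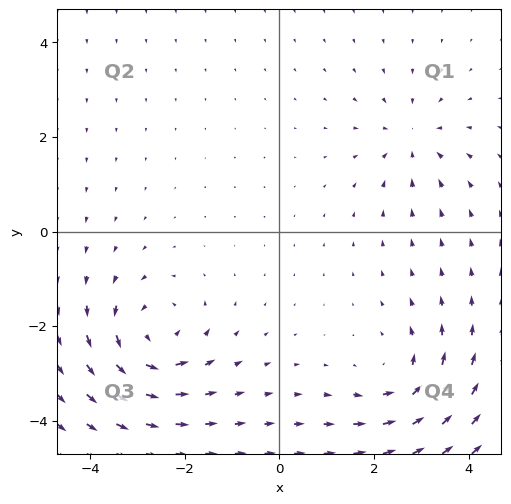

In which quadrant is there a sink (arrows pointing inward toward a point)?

The sink sits at approximately (2.8, 2.0), which lies in quadrant Q1. The divergence there is about -4, negative as expected for a sink.

Q1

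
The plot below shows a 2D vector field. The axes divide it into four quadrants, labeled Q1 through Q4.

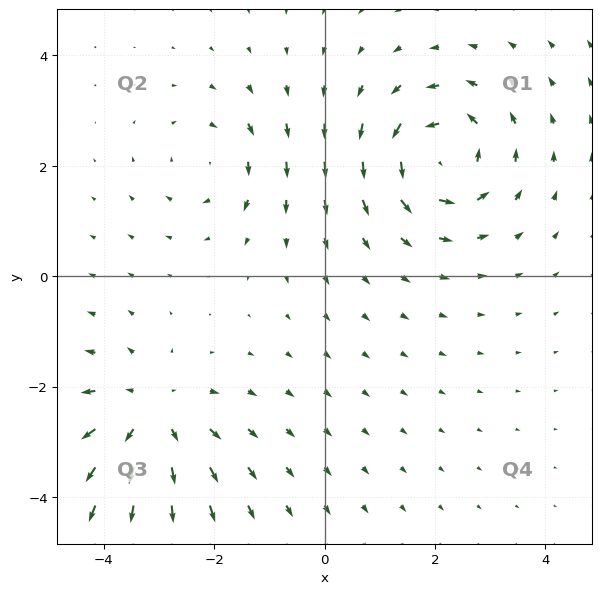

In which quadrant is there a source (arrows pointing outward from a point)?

Q3

The source sits at approximately (-3.2, -2.6), which lies in quadrant Q3. The divergence there is about +4, positive as expected for a source.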